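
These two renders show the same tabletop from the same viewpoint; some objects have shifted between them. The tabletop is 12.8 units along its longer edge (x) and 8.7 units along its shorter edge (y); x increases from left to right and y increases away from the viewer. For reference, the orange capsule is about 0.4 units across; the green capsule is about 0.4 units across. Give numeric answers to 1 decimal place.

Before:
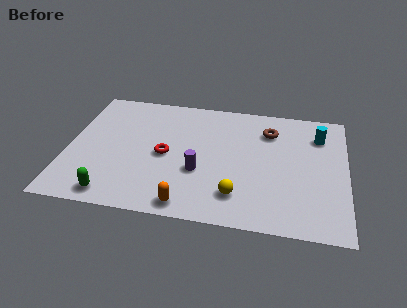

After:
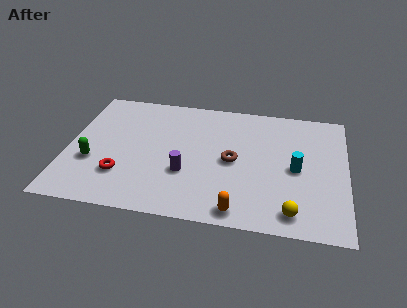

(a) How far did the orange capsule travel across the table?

2.3

The orange capsule moved from about (5.7, 0.9) to (8.0, 0.9), a distance of √(2.3² + 0.0²) ≈ 2.3.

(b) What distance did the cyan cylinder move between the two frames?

2.7

The cyan cylinder moved from about (11.5, 6.6) to (10.5, 4.1), a distance of √(1.0² + 2.5²) ≈ 2.7.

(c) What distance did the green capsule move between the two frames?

2.4

From (2.3, 1.0) to (1.2, 3.1), the green capsule covered √(1.1² + 2.1²) ≈ 2.4 units.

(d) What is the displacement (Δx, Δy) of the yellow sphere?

(2.5, -0.7)

The yellow sphere started near (7.9, 1.9) and ended near (10.4, 1.2).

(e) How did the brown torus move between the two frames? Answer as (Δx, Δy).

(-1.6, -2.4)

From the two frames, the brown torus sits at roughly (9.2, 6.6) before and (7.6, 4.2) after.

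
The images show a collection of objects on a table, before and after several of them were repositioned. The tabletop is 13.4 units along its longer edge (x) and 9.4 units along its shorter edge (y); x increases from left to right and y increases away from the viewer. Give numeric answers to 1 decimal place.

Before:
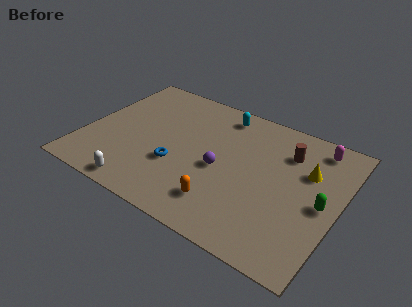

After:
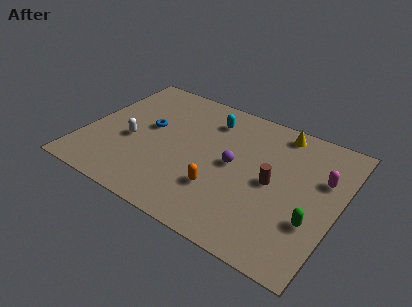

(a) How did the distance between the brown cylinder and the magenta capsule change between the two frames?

+1.0

They were about 1.8 units apart before and 2.8 after — 1.0 units further apart.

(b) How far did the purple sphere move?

0.8

The purple sphere was near (7.3, 4.2) before and (7.9, 4.8) after, so it travelled √(0.6² + 0.6²) ≈ 0.8 units.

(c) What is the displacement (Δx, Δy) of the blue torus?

(-1.9, 2.0)

The blue torus was at about (5.1, 3.3) and moved to about (3.2, 5.3).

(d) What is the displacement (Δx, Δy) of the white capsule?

(-1.1, 3.0)

The white capsule started near (3.6, 0.9) and ended near (2.5, 3.9).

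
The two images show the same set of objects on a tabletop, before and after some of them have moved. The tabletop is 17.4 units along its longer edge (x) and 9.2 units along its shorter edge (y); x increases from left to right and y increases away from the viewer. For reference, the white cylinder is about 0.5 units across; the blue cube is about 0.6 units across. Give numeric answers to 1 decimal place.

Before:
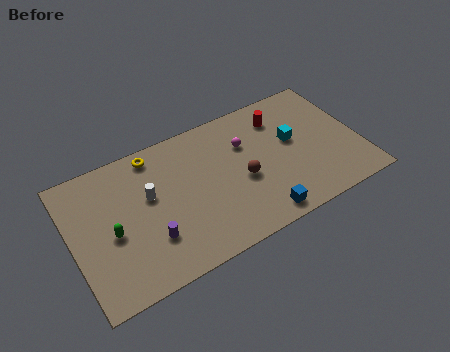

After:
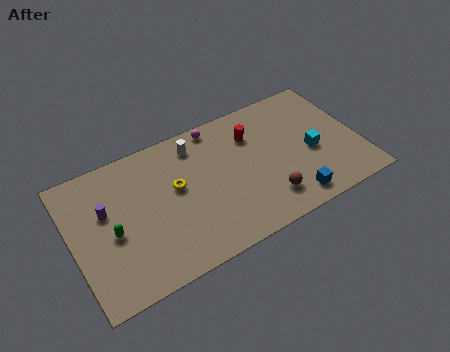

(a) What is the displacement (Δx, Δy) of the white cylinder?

(3.1, 2.1)

The white cylinder was at about (4.7, 5.5) and moved to about (7.8, 7.6).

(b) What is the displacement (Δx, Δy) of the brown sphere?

(1.2, -2.0)

The brown sphere started near (10.2, 4.0) and ended near (11.4, 2.0).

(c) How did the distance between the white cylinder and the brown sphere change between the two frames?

+1.0

The distance was about 5.7 in the first image and 6.7 in the second, so they moved 1.0 units further apart.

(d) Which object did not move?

the green capsule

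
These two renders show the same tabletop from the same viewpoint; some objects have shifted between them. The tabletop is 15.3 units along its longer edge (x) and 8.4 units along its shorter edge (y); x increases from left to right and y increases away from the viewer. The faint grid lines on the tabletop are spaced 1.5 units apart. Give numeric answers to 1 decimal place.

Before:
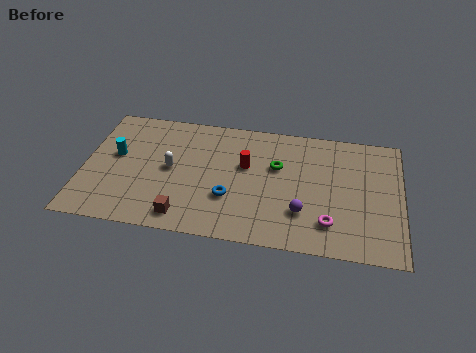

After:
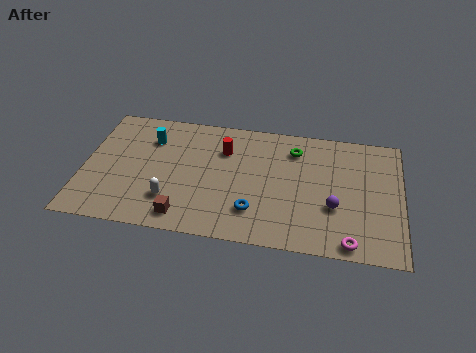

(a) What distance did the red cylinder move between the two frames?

1.4

The red cylinder was near (7.8, 5.1) before and (6.7, 6.0) after, so it travelled √(1.1² + 0.9²) ≈ 1.4 units.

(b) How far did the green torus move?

1.5

The green torus was near (9.3, 5.3) before and (10.1, 6.6) after, so it travelled √(0.8² + 1.3²) ≈ 1.5 units.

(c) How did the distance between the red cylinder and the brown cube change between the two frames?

+0.3

Before: roughly 4.8 units apart; after: 5.1. That's 0.3 units further apart.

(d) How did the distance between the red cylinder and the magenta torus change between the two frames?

+2.9

They were about 5.2 units apart before and 8.1 after — 2.9 units further apart.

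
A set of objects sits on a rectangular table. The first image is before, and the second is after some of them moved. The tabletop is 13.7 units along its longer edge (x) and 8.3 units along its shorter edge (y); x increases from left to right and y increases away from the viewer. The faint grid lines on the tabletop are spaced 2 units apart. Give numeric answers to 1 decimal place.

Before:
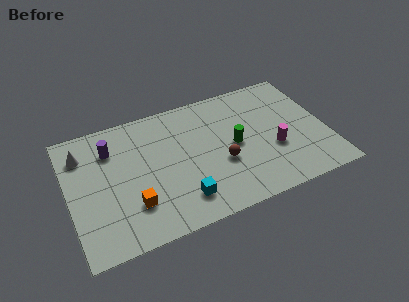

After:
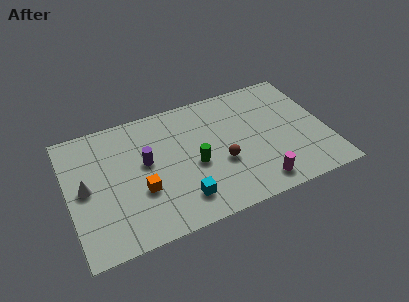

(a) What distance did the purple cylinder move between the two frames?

2.3

From (2.4, 6.2) to (4.1, 4.7), the purple cylinder covered √(1.7² + 1.5²) ≈ 2.3 units.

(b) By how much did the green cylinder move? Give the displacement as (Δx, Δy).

(-2.2, -0.5)

The green cylinder was at about (8.8, 4.1) and moved to about (6.6, 3.6).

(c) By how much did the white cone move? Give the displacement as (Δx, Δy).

(0.0, -2.2)

The white cone was at about (0.9, 6.4) and moved to about (0.9, 4.2).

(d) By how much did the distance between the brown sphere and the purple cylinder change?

-2.2

Before: roughly 6.4 units apart; after: 4.2. That's 2.2 units closer together.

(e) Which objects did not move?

the cyan cube and the brown sphere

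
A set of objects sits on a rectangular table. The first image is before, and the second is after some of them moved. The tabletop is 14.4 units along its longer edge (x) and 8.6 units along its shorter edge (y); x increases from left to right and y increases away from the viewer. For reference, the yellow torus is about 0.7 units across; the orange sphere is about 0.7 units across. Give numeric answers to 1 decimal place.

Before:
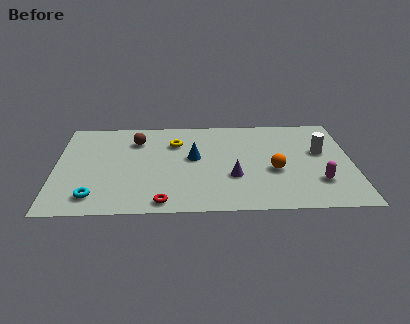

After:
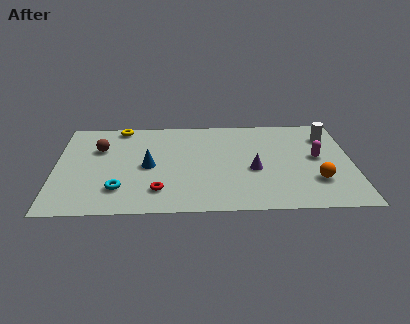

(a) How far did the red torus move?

1.0

From (5.2, 0.9) to (5.0, 1.9), the red torus covered √(0.2² + 1.0²) ≈ 1.0 units.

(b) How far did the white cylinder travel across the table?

1.5

From (12.9, 5.1) to (13.3, 6.5), the white cylinder covered √(0.4² + 1.4²) ≈ 1.5 units.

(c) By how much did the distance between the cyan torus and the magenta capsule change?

-0.9

The distance was about 10.8 in the first image and 9.9 in the second, so they moved 0.9 units closer together.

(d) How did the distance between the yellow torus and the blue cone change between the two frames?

+2.3

The distance was about 1.7 in the first image and 4.0 in the second, so they moved 2.3 units further apart.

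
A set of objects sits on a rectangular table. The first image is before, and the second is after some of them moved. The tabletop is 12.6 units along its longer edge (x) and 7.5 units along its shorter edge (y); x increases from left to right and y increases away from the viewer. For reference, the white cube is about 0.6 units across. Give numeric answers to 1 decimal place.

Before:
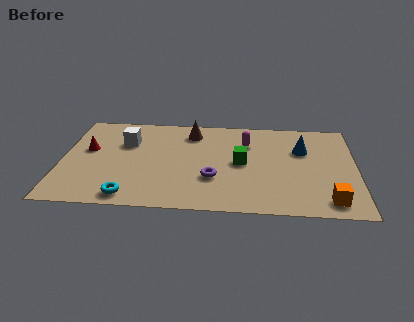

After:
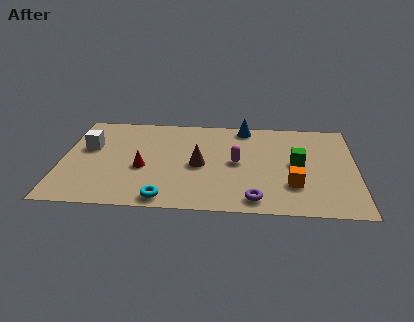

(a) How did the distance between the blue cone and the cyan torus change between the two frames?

-1.6

They were about 8.4 units apart before and 6.8 after — 1.6 units closer together.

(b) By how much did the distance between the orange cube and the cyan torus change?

-2.8

They were about 8.4 units apart before and 5.6 after — 2.8 units closer together.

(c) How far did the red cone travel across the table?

2.7

From (1.1, 4.4) to (3.5, 3.1), the red cone covered √(2.4² + 1.3²) ≈ 2.7 units.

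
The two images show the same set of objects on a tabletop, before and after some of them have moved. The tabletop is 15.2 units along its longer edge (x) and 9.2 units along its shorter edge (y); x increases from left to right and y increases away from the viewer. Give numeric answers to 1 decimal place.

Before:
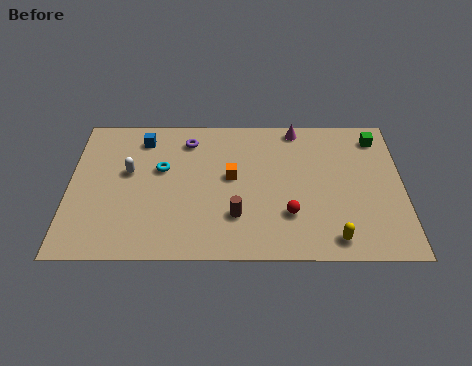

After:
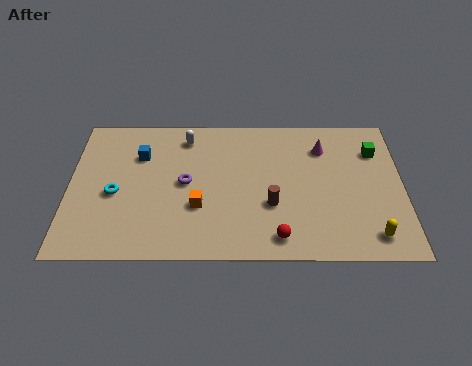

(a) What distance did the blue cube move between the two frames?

1.1

From (3.3, 7.6) to (3.2, 6.5), the blue cube covered √(0.1² + 1.1²) ≈ 1.1 units.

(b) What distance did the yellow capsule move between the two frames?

1.7

From (12.0, 1.2) to (13.7, 1.4), the yellow capsule covered √(1.7² + 0.2²) ≈ 1.7 units.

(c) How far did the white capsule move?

3.5

From (2.7, 5.4) to (5.3, 7.7), the white capsule covered √(2.6² + 2.3²) ≈ 3.5 units.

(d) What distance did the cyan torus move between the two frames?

2.6

From (4.2, 5.6) to (2.1, 4.0), the cyan torus covered √(2.1² + 1.6²) ≈ 2.6 units.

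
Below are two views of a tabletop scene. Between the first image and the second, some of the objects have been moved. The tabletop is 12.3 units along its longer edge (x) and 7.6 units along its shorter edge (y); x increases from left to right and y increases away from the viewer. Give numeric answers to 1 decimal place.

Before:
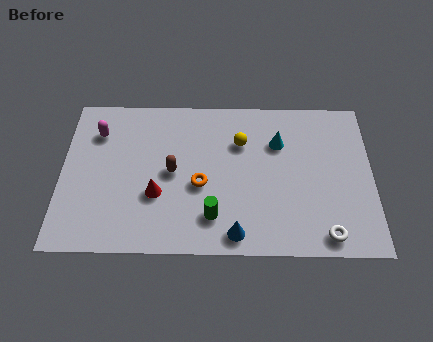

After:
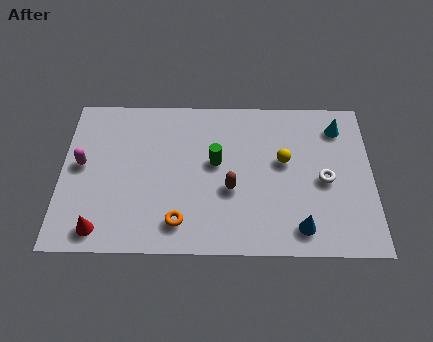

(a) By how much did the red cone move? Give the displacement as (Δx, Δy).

(-2.2, -1.7)

The red cone was at about (3.8, 2.7) and moved to about (1.6, 1.0).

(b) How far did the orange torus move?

2.0

From (5.5, 3.2) to (4.7, 1.4), the orange torus covered √(0.8² + 1.8²) ≈ 2.0 units.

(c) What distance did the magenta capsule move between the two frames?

1.7

From (1.4, 5.7) to (0.8, 4.1), the magenta capsule covered √(0.6² + 1.6²) ≈ 1.7 units.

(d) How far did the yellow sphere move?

1.9

The yellow sphere was near (7.1, 5.3) before and (8.8, 4.4) after, so it travelled √(1.7² + 0.9²) ≈ 1.9 units.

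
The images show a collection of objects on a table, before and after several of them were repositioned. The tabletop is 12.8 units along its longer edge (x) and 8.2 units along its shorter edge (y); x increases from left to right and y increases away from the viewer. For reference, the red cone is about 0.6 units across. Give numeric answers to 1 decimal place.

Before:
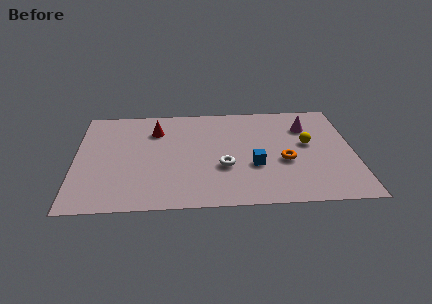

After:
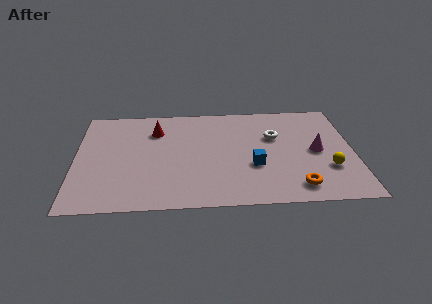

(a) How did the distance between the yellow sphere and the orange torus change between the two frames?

+0.3

They were about 1.7 units apart before and 2.0 after — 0.3 units further apart.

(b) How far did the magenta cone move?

2.0

From (10.7, 6.0) to (11.1, 4.0), the magenta cone covered √(0.4² + 2.0²) ≈ 2.0 units.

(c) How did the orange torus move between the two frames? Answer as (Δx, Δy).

(0.5, -2.0)

The orange torus started near (9.6, 3.3) and ended near (10.1, 1.3).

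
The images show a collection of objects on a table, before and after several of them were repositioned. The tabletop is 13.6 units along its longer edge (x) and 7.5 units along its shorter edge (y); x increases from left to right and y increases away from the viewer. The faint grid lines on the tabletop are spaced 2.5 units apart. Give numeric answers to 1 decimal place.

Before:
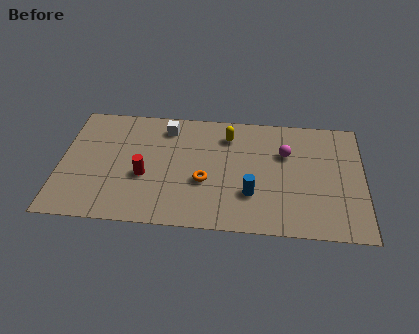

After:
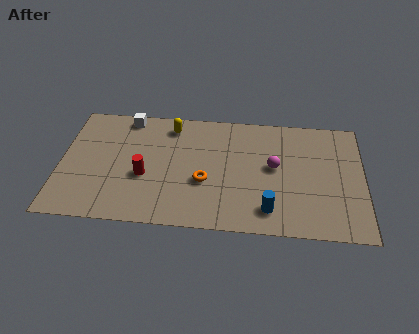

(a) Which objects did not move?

the red cylinder and the orange torus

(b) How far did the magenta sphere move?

1.0

The magenta sphere moved from about (10.1, 5.0) to (9.6, 4.1), a distance of √(0.5² + 0.9²) ≈ 1.0.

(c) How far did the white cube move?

1.9

From (4.7, 6.2) to (2.9, 6.7), the white cube covered √(1.8² + 0.5²) ≈ 1.9 units.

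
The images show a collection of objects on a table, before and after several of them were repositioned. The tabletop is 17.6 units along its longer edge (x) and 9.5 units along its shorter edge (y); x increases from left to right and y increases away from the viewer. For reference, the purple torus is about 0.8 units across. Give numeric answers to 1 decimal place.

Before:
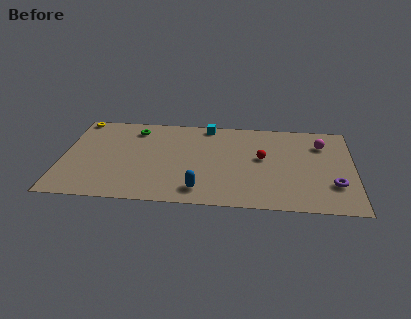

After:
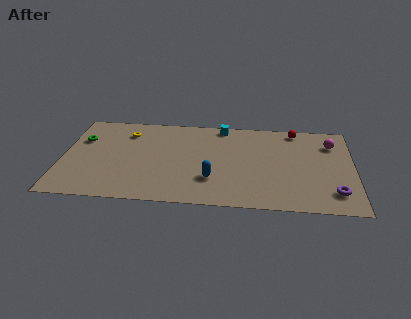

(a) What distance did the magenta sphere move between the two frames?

0.6

The magenta sphere was near (15.7, 7.1) before and (16.3, 7.2) after, so it travelled √(0.6² + 0.1²) ≈ 0.6 units.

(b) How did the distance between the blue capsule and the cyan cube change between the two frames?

-1.2

The distance was about 7.0 in the first image and 5.8 in the second, so they moved 1.2 units closer together.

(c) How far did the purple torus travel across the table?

0.8

The purple torus was near (16.4, 2.8) before and (16.4, 2.0) after, so it travelled √(0.0² + 0.8²) ≈ 0.8 units.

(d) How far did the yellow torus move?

3.3

From (0.8, 8.7) to (3.8, 7.4), the yellow torus covered √(3.0² + 1.3²) ≈ 3.3 units.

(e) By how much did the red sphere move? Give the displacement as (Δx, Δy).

(2.0, 3.2)

The red sphere was at about (12.1, 5.3) and moved to about (14.1, 8.5).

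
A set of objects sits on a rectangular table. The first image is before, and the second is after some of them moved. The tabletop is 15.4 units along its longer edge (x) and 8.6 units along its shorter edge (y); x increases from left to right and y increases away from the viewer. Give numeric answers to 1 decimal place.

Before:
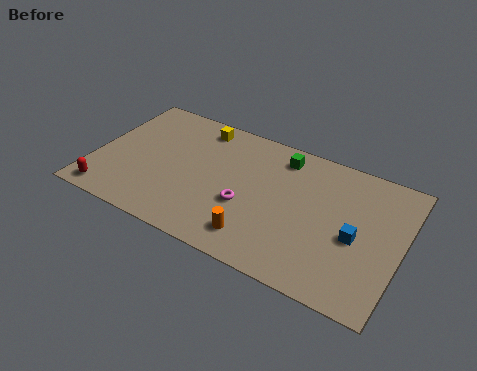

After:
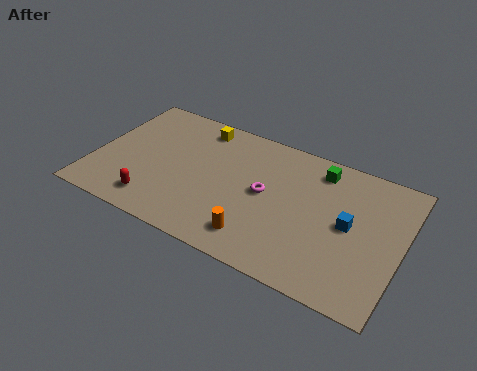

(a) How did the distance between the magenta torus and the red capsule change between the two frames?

-1.1

They were about 7.1 units apart before and 6.0 after — 1.1 units closer together.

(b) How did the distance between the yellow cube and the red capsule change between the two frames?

-1.3

The distance was about 7.4 in the first image and 6.1 in the second, so they moved 1.3 units closer together.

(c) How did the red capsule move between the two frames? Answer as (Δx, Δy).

(2.3, 0.5)

The red capsule was at about (1.1, 1.0) and moved to about (3.4, 1.5).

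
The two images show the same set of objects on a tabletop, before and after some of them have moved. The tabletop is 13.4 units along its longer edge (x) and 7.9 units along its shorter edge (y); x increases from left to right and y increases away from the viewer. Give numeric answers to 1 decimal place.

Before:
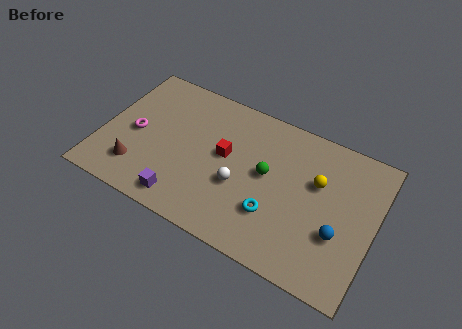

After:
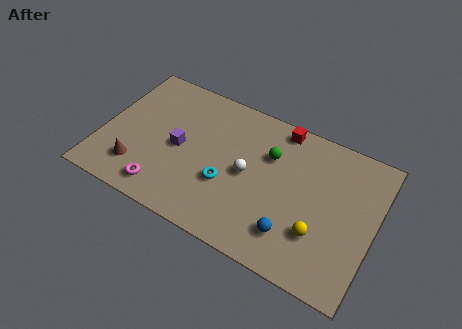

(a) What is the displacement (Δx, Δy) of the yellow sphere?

(0.4, -2.6)

From the two frames, the yellow sphere sits at roughly (10.5, 5.0) before and (10.9, 2.4) after.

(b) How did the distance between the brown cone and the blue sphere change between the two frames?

-2.2

Before: roughly 9.9 units apart; after: 7.7. That's 2.2 units closer together.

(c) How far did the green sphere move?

1.1

The green sphere moved from about (8.1, 4.3) to (8.1, 5.4), a distance of √(0.0² + 1.1²) ≈ 1.1.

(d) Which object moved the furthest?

the red cube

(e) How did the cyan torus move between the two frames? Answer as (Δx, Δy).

(-2.4, 0.5)

From the two frames, the cyan torus sits at roughly (8.7, 2.4) before and (6.3, 2.9) after.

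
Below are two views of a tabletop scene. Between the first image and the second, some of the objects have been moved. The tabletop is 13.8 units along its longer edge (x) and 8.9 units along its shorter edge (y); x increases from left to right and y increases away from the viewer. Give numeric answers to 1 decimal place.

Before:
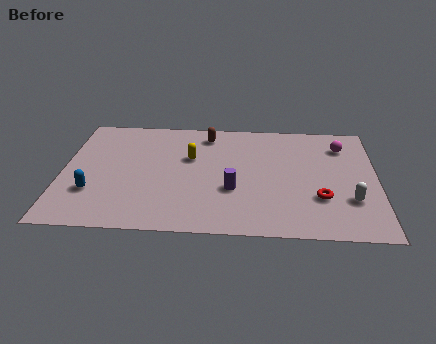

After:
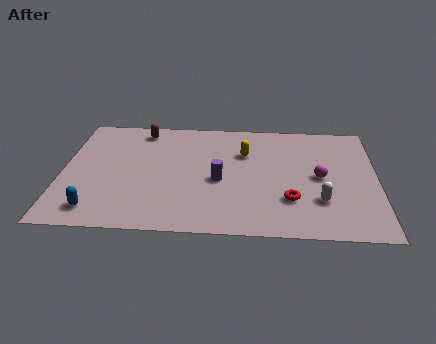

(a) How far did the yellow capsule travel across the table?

2.5

The yellow capsule was near (5.6, 5.6) before and (8.0, 6.1) after, so it travelled √(2.4² + 0.5²) ≈ 2.5 units.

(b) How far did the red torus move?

1.3

From (11.3, 2.8) to (10.0, 2.6), the red torus covered √(1.3² + 0.2²) ≈ 1.3 units.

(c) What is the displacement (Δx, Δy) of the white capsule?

(-1.3, -0.1)

The white capsule started near (12.6, 2.7) and ended near (11.3, 2.6).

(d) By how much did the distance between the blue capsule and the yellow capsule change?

+2.8

Before: roughly 5.1 units apart; after: 7.9. That's 2.8 units further apart.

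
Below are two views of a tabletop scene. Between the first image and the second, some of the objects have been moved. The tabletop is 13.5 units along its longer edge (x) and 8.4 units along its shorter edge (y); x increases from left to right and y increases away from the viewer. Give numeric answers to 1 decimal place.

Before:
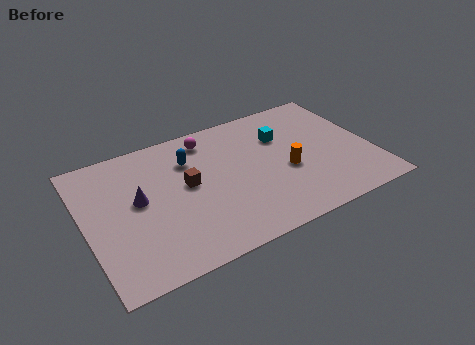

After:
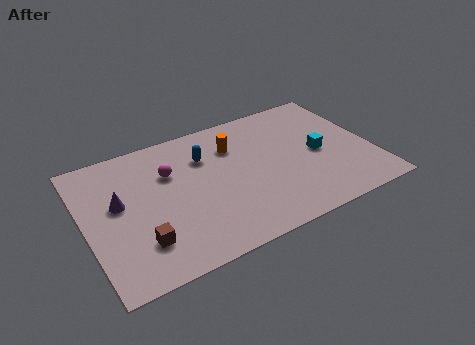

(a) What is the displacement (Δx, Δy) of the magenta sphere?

(-2.0, -1.4)

The magenta sphere was at about (6.1, 7.1) and moved to about (4.1, 5.7).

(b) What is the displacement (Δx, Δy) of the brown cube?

(-2.5, -2.5)

The brown cube was at about (4.8, 4.6) and moved to about (2.3, 2.1).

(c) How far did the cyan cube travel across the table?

2.3

From (9.5, 5.8) to (11.0, 4.0), the cyan cube covered √(1.5² + 1.8²) ≈ 2.3 units.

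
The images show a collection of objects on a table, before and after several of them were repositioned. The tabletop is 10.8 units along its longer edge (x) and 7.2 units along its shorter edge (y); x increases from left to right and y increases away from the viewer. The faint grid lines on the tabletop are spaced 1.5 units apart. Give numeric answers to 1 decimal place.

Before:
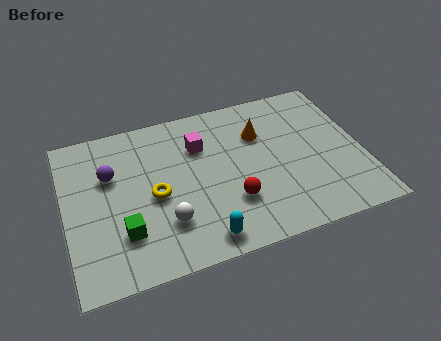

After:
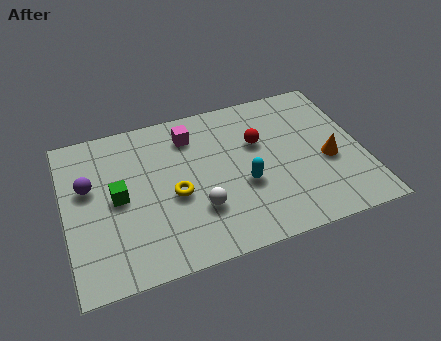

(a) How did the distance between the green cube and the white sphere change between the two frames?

+1.6

The distance was about 1.5 in the first image and 3.1 in the second, so they moved 1.6 units further apart.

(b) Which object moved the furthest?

the orange cone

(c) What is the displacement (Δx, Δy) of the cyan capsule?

(1.7, 1.9)

From the two frames, the cyan capsule sits at roughly (4.7, 0.9) before and (6.4, 2.8) after.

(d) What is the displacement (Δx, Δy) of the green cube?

(-0.1, 1.6)

The green cube started near (2.0, 2.0) and ended near (1.9, 3.6).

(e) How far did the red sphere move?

2.7

The red sphere was near (5.9, 2.2) before and (7.1, 4.6) after, so it travelled √(1.2² + 2.4²) ≈ 2.7 units.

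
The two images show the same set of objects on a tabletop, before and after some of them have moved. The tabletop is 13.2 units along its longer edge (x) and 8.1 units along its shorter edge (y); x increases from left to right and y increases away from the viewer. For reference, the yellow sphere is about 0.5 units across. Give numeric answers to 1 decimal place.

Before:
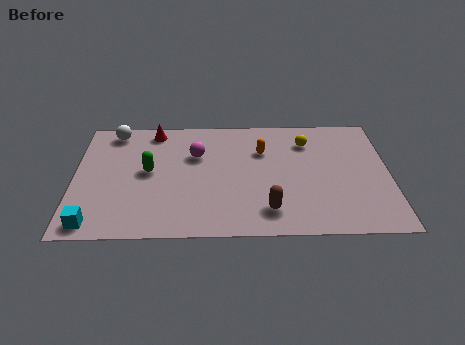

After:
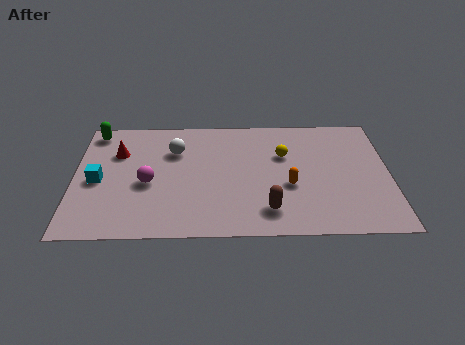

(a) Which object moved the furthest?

the green capsule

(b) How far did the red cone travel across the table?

2.1

The red cone was near (3.3, 7.1) before and (1.8, 5.6) after, so it travelled √(1.5² + 1.5²) ≈ 2.1 units.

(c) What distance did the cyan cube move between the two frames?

2.8

The cyan cube was near (0.9, 0.9) before and (1.0, 3.7) after, so it travelled √(0.1² + 2.8²) ≈ 2.8 units.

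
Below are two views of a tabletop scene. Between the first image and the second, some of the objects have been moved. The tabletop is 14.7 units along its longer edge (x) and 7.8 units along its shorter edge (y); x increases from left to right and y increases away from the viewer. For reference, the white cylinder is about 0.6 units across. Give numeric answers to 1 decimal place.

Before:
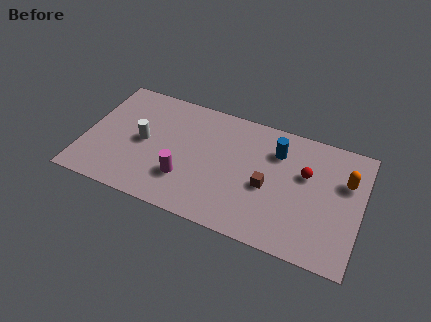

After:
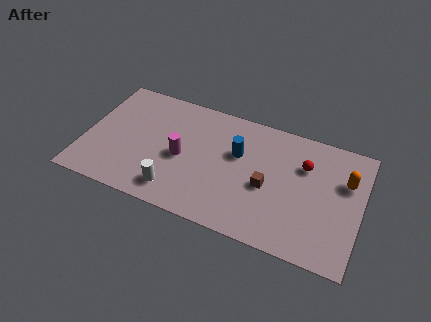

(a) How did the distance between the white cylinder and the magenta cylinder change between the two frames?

-0.7

The distance was about 2.9 in the first image and 2.2 in the second, so they moved 0.7 units closer together.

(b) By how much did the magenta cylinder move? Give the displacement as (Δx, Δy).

(-0.3, 1.3)

The magenta cylinder was at about (5.5, 2.3) and moved to about (5.2, 3.6).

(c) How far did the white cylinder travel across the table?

3.2

The white cylinder was near (3.1, 3.9) before and (5.1, 1.4) after, so it travelled √(2.0² + 2.5²) ≈ 3.2 units.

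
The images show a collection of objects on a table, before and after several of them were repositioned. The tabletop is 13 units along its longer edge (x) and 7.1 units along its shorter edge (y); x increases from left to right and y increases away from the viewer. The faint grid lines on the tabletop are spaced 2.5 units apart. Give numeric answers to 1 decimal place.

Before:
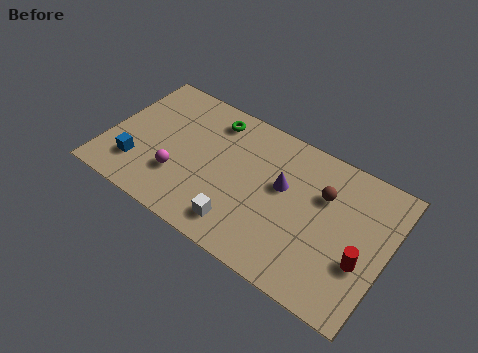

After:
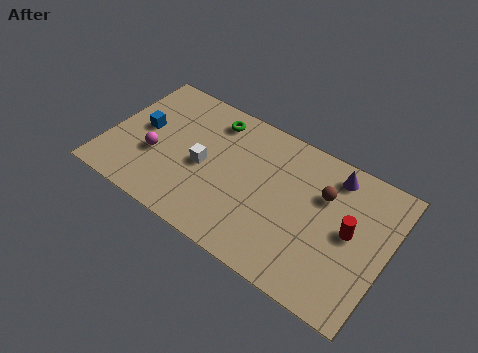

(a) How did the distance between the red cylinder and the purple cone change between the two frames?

-1.7

The distance was about 4.2 in the first image and 2.5 in the second, so they moved 1.7 units closer together.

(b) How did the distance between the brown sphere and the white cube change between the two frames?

+0.8

Before: roughly 4.8 units apart; after: 5.6. That's 0.8 units further apart.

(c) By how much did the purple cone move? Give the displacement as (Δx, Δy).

(2.1, 1.8)

From the two frames, the purple cone sits at roughly (8.1, 4.2) before and (10.2, 6.0) after.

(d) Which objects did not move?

the green torus and the brown sphere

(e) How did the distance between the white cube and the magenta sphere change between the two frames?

-0.9

They were about 3.2 units apart before and 2.3 after — 0.9 units closer together.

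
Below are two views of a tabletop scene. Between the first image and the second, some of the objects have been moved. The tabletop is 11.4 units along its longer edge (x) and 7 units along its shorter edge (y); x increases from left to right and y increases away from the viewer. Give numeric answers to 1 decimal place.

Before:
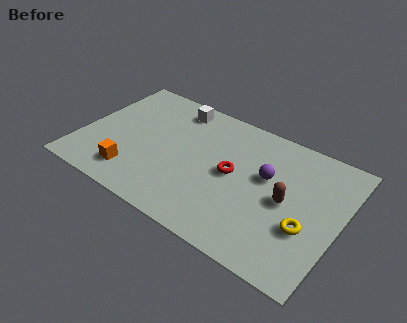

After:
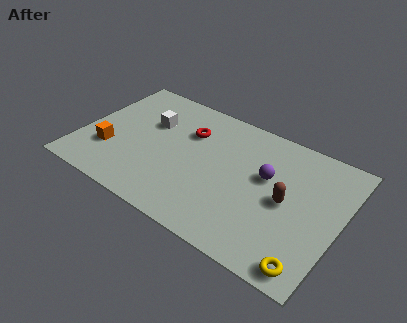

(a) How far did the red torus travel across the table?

2.6

From (6.7, 3.6) to (4.5, 4.9), the red torus covered √(2.2² + 1.3²) ≈ 2.6 units.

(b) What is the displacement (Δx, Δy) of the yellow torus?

(0.4, -1.7)

From the two frames, the yellow torus sits at roughly (10.1, 2.5) before and (10.5, 0.8) after.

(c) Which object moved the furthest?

the red torus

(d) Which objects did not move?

the brown capsule and the purple sphere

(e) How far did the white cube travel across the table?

1.7

From (3.7, 6.0) to (2.8, 4.6), the white cube covered √(0.9² + 1.4²) ≈ 1.7 units.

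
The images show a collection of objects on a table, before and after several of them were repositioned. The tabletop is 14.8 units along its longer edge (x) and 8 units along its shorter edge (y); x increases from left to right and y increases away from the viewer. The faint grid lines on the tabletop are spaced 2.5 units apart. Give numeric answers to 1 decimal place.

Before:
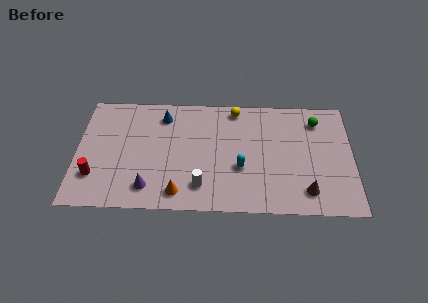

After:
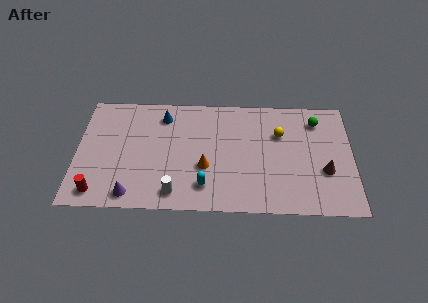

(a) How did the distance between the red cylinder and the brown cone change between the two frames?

+0.9

The distance was about 11.3 in the first image and 12.2 in the second, so they moved 0.9 units further apart.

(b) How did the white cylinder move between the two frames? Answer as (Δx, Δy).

(-1.4, -0.5)

From the two frames, the white cylinder sits at roughly (6.7, 1.7) before and (5.3, 1.2) after.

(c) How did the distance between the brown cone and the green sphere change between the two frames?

-1.4

Before: roughly 4.9 units apart; after: 3.5. That's 1.4 units closer together.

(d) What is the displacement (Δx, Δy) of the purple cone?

(-0.9, -0.5)

The purple cone was at about (3.9, 1.5) and moved to about (3.0, 1.0).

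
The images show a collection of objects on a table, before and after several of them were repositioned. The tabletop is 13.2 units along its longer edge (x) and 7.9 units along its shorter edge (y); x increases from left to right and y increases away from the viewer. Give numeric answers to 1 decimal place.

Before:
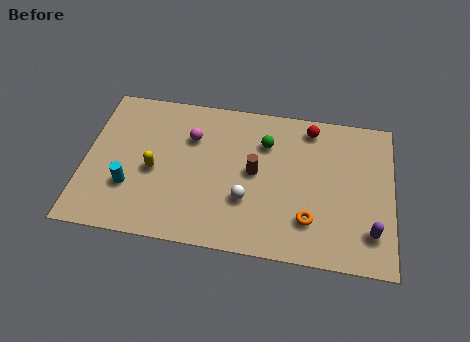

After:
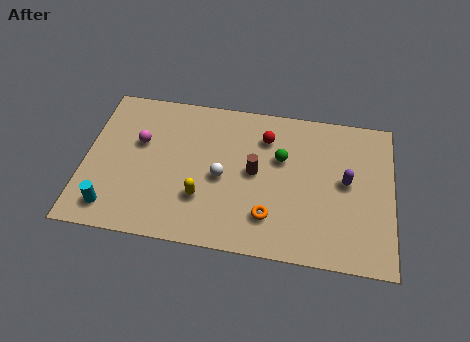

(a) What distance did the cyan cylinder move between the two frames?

1.4

The cyan cylinder was near (2.0, 2.5) before and (1.3, 1.3) after, so it travelled √(0.7² + 1.2²) ≈ 1.4 units.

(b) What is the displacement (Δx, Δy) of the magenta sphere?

(-2.2, -0.6)

From the two frames, the magenta sphere sits at roughly (4.5, 5.5) before and (2.3, 4.9) after.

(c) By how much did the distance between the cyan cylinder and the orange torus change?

-1.0

Before: roughly 7.7 units apart; after: 6.7. That's 1.0 units closer together.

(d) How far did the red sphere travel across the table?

2.1

From (9.6, 6.8) to (7.7, 6.0), the red sphere covered √(1.9² + 0.8²) ≈ 2.1 units.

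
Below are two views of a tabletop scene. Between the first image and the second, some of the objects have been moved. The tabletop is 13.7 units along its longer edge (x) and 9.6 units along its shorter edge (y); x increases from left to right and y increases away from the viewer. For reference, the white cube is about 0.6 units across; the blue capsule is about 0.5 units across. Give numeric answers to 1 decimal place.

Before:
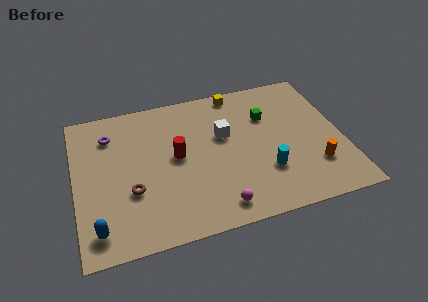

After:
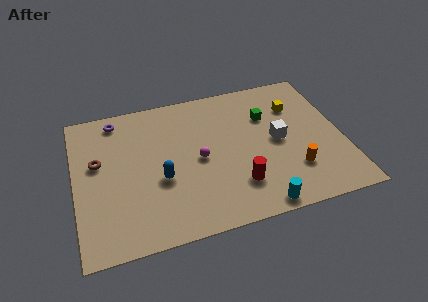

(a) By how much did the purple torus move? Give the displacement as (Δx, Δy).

(0.4, 1.0)

From the two frames, the purple torus sits at roughly (1.9, 7.4) before and (2.3, 8.4) after.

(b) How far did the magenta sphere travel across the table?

3.4

The magenta sphere moved from about (7.0, 1.3) to (6.3, 4.6), a distance of √(0.7² + 3.3²) ≈ 3.4.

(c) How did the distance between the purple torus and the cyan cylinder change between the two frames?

+1.2

Before: roughly 8.9 units apart; after: 10.1. That's 1.2 units further apart.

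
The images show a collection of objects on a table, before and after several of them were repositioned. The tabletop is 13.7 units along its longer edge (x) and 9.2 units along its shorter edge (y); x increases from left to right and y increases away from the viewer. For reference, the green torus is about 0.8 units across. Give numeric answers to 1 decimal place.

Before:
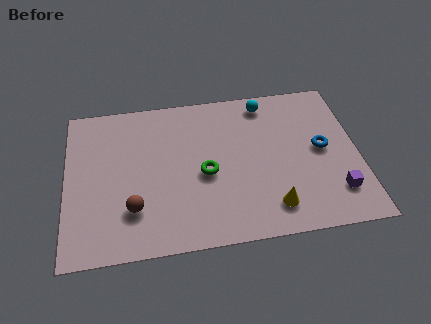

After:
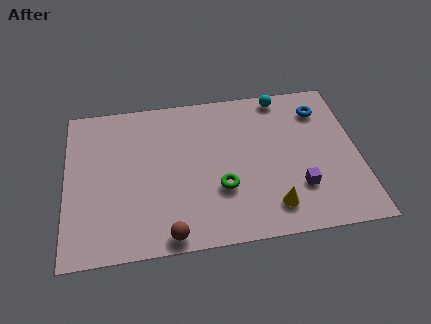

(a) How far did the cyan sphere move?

0.9

The cyan sphere was near (9.5, 8.0) before and (10.3, 8.3) after, so it travelled √(0.8² + 0.3²) ≈ 0.9 units.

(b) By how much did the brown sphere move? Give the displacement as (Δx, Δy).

(1.6, -1.7)

The brown sphere was at about (3.1, 2.5) and moved to about (4.7, 0.8).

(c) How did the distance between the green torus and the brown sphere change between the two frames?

-0.4

They were about 3.8 units apart before and 3.4 after — 0.4 units closer together.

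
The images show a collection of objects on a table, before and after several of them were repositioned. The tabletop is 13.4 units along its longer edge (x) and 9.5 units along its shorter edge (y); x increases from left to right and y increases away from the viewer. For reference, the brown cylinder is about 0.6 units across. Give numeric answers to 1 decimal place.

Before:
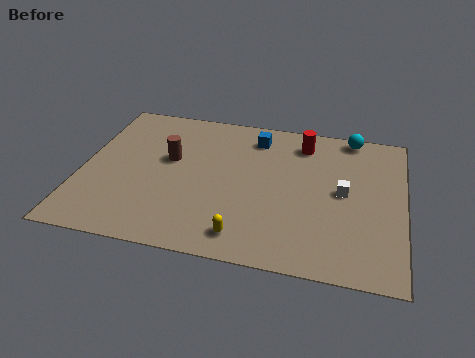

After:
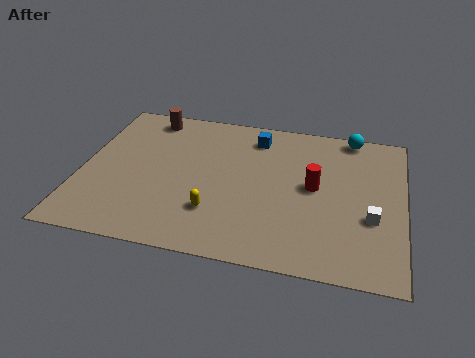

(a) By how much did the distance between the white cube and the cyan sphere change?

+1.5

They were about 3.8 units apart before and 5.3 after — 1.5 units further apart.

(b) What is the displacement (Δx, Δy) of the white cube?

(1.2, -1.4)

The white cube was at about (10.9, 4.9) and moved to about (12.1, 3.5).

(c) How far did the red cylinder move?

2.9

The red cylinder moved from about (9.1, 7.8) to (9.7, 5.0), a distance of √(0.6² + 2.8²) ≈ 2.9.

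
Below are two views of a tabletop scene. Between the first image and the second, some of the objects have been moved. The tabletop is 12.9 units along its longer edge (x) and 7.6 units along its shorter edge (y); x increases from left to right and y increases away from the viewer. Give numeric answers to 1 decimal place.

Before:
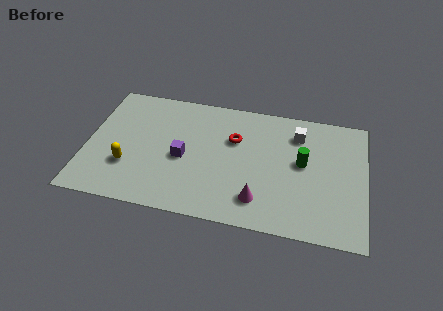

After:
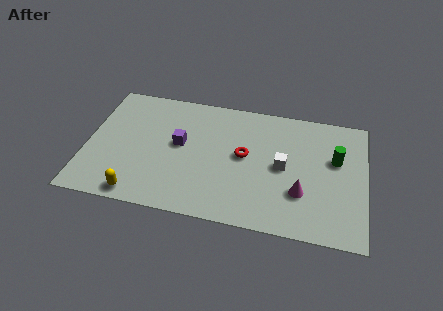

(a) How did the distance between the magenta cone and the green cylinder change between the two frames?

-0.5

Before: roughly 3.2 units apart; after: 2.7. That's 0.5 units closer together.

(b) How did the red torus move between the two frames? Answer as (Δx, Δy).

(0.5, -0.9)

From the two frames, the red torus sits at roughly (6.8, 5.0) before and (7.3, 4.1) after.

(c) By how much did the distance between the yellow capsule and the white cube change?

-1.3

Before: roughly 8.5 units apart; after: 7.2. That's 1.3 units closer together.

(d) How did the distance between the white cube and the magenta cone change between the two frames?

-2.9

The distance was about 4.6 in the first image and 1.7 in the second, so they moved 2.9 units closer together.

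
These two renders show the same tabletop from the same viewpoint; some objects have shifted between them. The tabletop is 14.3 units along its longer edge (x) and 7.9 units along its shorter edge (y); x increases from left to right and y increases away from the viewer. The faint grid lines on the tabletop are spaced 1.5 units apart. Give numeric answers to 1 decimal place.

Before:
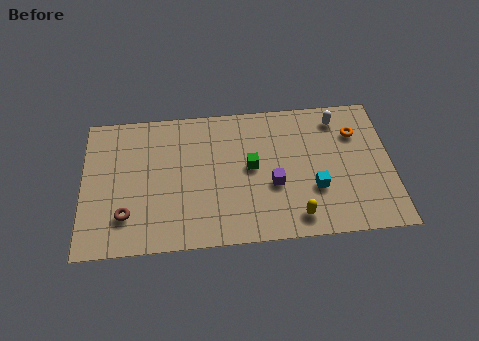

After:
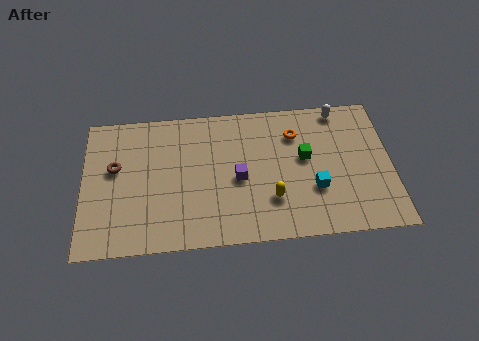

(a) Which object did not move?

the cyan cube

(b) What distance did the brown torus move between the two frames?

2.7

From (2.0, 2.0) to (1.5, 4.7), the brown torus covered √(0.5² + 2.7²) ≈ 2.7 units.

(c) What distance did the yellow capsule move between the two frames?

1.6

The yellow capsule moved from about (9.8, 1.2) to (8.7, 2.3), a distance of √(1.1² + 1.1²) ≈ 1.6.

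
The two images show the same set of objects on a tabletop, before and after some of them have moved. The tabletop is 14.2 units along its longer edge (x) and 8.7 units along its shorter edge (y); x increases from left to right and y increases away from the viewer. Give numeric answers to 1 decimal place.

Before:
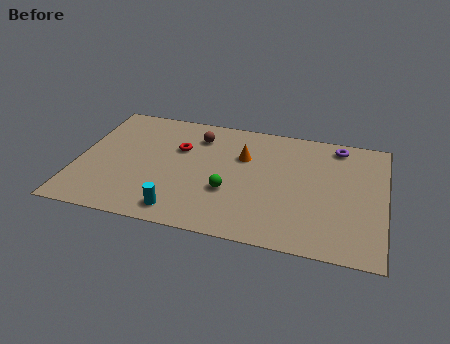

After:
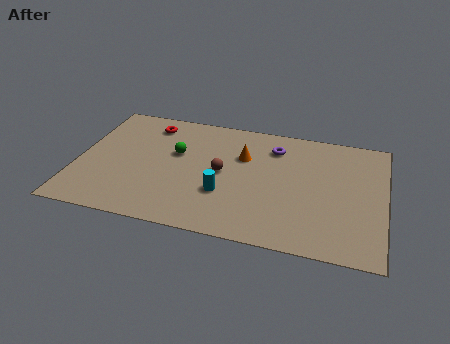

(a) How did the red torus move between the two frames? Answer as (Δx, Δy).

(-1.5, 1.5)

The red torus was at about (4.6, 5.7) and moved to about (3.1, 7.2).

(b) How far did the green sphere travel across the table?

3.4

The green sphere moved from about (7.1, 3.1) to (4.5, 5.3), a distance of √(2.6² + 2.2²) ≈ 3.4.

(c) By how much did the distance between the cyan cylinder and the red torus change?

+1.2

They were about 4.5 units apart before and 5.7 after — 1.2 units further apart.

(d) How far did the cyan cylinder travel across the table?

2.5

The cyan cylinder was near (5.0, 1.2) before and (6.9, 2.9) after, so it travelled √(1.9² + 1.7²) ≈ 2.5 units.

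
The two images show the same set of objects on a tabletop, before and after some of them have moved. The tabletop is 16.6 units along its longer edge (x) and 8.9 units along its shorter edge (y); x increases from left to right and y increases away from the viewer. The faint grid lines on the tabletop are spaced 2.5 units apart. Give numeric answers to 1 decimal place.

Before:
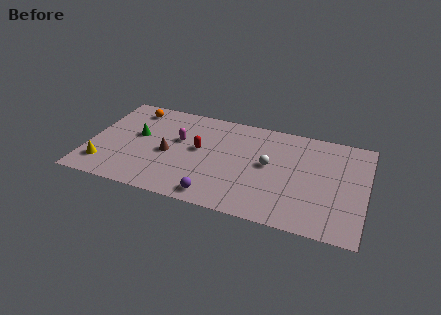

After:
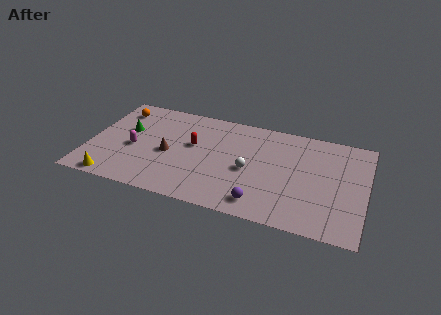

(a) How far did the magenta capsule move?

3.0

The magenta capsule moved from about (5.3, 5.4) to (2.7, 3.9), a distance of √(2.6² + 1.5²) ≈ 3.0.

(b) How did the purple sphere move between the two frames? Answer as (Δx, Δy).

(2.7, 0.3)

The purple sphere was at about (7.9, 1.1) and moved to about (10.6, 1.4).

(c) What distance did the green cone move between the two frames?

0.8

The green cone moved from about (2.8, 5.1) to (2.1, 5.4), a distance of √(0.7² + 0.3²) ≈ 0.8.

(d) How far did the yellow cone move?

1.3

The yellow cone was near (1.1, 1.9) before and (1.8, 0.8) after, so it travelled √(0.7² + 1.1²) ≈ 1.3 units.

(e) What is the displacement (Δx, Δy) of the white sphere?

(-1.1, -0.8)

The white sphere was at about (10.8, 4.8) and moved to about (9.7, 4.0).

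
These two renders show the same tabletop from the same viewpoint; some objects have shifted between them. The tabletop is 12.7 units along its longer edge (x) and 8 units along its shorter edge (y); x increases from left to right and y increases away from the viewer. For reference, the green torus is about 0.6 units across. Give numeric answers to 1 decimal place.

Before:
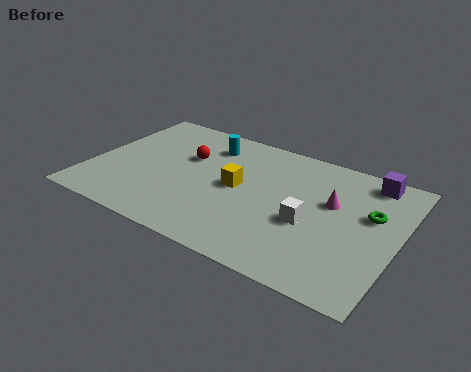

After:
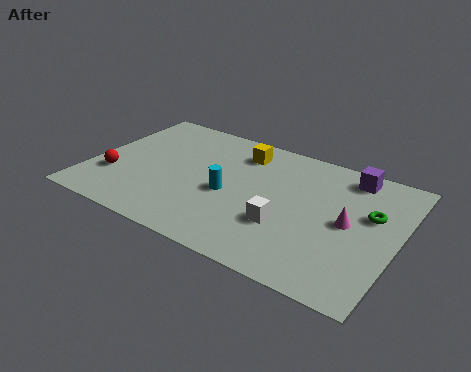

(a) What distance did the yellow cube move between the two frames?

2.3

From (6.1, 4.1) to (5.9, 6.4), the yellow cube covered √(0.2² + 2.3²) ≈ 2.3 units.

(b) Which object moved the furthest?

the red sphere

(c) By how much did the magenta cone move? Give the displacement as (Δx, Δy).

(0.8, -0.9)

The magenta cone started near (9.9, 4.9) and ended near (10.7, 4.0).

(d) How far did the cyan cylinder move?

3.1

The cyan cylinder moved from about (4.5, 6.3) to (5.8, 3.5), a distance of √(1.3² + 2.8²) ≈ 3.1.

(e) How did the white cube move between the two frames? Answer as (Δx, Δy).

(-0.9, -0.6)

From the two frames, the white cube sits at roughly (9.2, 3.3) before and (8.3, 2.7) after.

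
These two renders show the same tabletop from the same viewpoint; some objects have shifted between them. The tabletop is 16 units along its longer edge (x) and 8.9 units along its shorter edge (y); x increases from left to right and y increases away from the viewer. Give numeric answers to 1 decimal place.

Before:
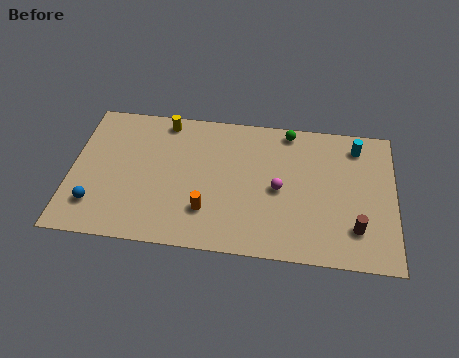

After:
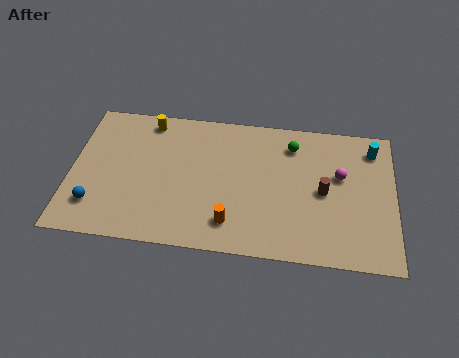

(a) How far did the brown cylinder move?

2.6

From (14.1, 2.2) to (12.5, 4.3), the brown cylinder covered √(1.6² + 2.1²) ≈ 2.6 units.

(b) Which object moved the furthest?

the magenta sphere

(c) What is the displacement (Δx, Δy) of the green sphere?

(0.2, -0.9)

The green sphere was at about (10.7, 8.0) and moved to about (10.9, 7.1).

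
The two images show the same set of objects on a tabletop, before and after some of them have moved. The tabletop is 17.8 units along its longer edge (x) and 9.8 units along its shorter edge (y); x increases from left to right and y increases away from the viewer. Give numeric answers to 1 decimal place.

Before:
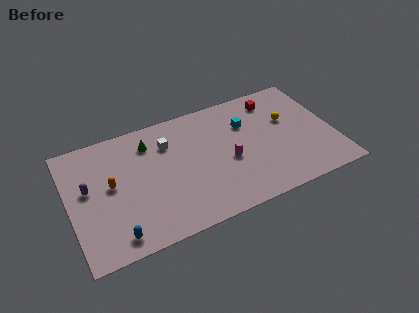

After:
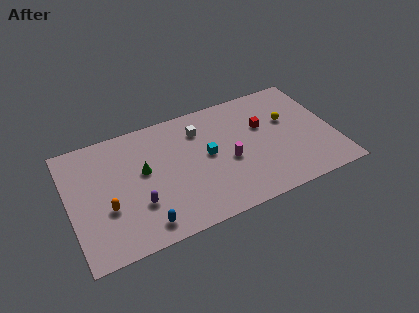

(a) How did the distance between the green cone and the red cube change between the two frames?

-0.4

The distance was about 8.6 in the first image and 8.2 in the second, so they moved 0.4 units closer together.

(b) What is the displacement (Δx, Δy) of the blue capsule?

(1.9, 0.1)

The blue capsule started near (2.7, 1.3) and ended near (4.6, 1.4).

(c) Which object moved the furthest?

the purple capsule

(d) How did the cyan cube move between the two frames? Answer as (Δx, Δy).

(-2.8, -1.6)

From the two frames, the cyan cube sits at roughly (12.1, 6.8) before and (9.3, 5.2) after.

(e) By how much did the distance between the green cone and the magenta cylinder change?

-0.3

The distance was about 6.1 in the first image and 5.8 in the second, so they moved 0.3 units closer together.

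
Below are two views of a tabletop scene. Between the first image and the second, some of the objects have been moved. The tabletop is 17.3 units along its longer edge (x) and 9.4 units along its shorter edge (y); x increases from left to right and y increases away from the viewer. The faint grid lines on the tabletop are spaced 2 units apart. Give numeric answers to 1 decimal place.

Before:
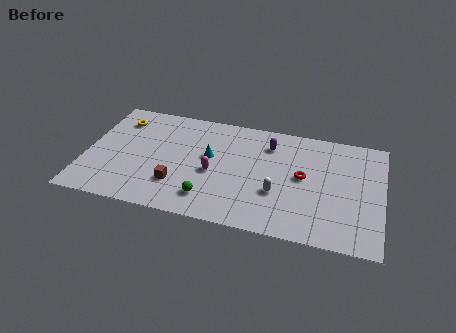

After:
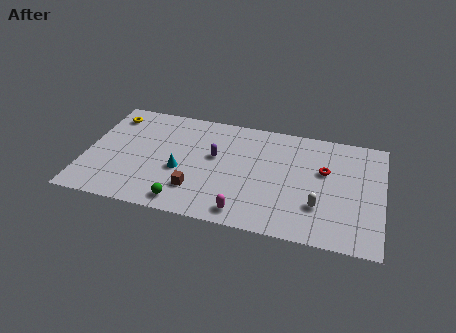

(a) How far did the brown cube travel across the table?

1.1

The brown cube was near (5.5, 2.6) before and (6.6, 2.4) after, so it travelled √(1.1² + 0.2²) ≈ 1.1 units.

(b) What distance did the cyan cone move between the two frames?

2.3

The cyan cone was near (7.2, 5.4) before and (5.6, 3.8) after, so it travelled √(1.6² + 1.6²) ≈ 2.3 units.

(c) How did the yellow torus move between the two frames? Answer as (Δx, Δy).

(-0.5, 0.3)

From the two frames, the yellow torus sits at roughly (1.7, 7.4) before and (1.2, 7.7) after.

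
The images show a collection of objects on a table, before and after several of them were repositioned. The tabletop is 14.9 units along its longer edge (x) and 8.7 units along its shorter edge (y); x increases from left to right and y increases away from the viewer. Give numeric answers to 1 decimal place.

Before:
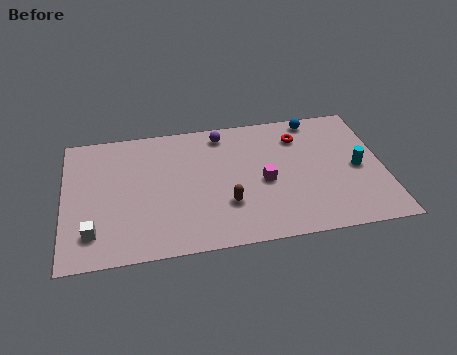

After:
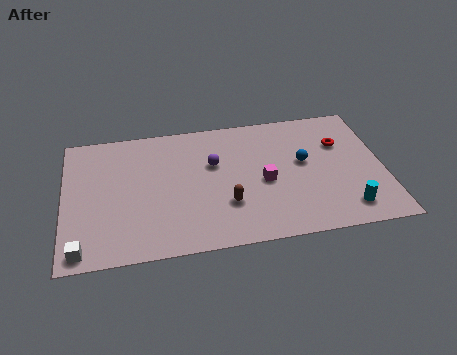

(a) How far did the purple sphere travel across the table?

2.1

From (7.5, 7.5) to (7.0, 5.5), the purple sphere covered √(0.5² + 2.0²) ≈ 2.1 units.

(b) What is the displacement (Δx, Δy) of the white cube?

(-0.5, -1.0)

From the two frames, the white cube sits at roughly (1.3, 1.9) before and (0.8, 0.9) after.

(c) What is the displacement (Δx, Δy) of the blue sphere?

(-0.7, -2.9)

The blue sphere was at about (11.9, 7.8) and moved to about (11.2, 4.9).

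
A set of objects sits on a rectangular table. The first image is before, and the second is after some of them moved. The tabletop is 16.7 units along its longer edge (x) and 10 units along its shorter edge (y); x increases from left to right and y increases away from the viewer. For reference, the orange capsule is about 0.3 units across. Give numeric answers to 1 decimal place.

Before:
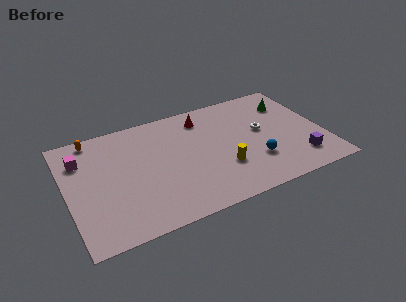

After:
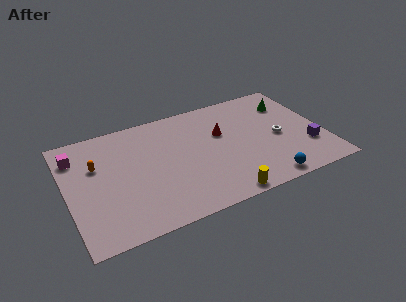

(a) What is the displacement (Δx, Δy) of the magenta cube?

(-0.3, 0.4)

From the two frames, the magenta cube sits at roughly (1.1, 7.4) before and (0.8, 7.8) after.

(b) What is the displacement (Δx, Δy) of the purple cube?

(0.7, 0.9)

The purple cube started near (14.8, 2.1) and ended near (15.5, 3.0).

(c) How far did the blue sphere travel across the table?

2.0

The blue sphere moved from about (12.0, 3.0) to (12.4, 1.0), a distance of √(0.4² + 2.0²) ≈ 2.0.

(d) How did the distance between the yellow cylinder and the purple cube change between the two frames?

+1.4

Before: roughly 5.0 units apart; after: 6.4. That's 1.4 units further apart.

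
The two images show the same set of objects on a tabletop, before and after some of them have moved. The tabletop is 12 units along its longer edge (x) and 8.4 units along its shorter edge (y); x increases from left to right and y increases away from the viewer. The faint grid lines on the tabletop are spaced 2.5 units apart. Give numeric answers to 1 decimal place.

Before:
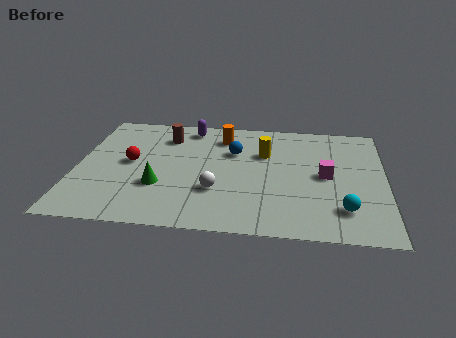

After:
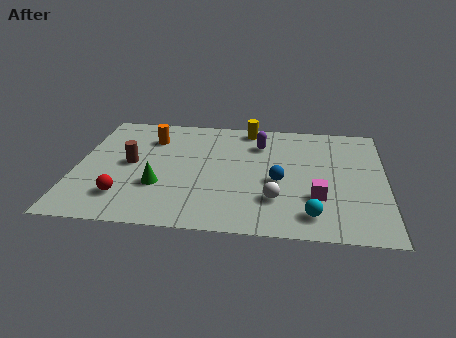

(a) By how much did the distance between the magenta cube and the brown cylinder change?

+0.8

They were about 6.7 units apart before and 7.5 after — 0.8 units further apart.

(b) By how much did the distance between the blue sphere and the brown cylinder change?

+3.0

They were about 2.8 units apart before and 5.8 after — 3.0 units further apart.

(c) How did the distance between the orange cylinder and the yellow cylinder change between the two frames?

+2.0

They were about 2.0 units apart before and 4.0 after — 2.0 units further apart.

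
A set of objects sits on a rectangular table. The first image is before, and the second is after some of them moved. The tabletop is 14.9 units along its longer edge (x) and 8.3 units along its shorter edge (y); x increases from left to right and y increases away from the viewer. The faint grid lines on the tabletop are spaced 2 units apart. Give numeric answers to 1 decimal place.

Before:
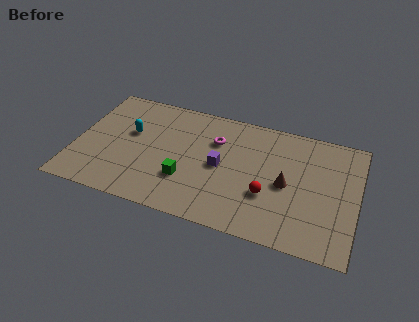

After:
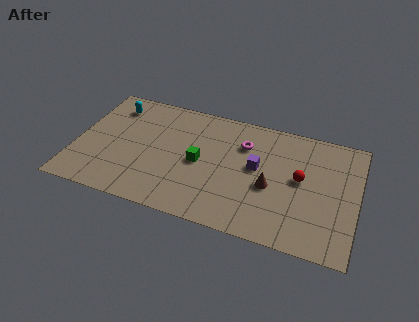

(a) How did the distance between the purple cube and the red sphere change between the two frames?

-0.6

Before: roughly 2.9 units apart; after: 2.3. That's 0.6 units closer together.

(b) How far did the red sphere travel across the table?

2.3

From (10.3, 2.9) to (11.9, 4.5), the red sphere covered √(1.6² + 1.6²) ≈ 2.3 units.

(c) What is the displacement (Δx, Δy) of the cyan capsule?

(-1.1, 1.7)

The cyan capsule was at about (2.8, 5.0) and moved to about (1.7, 6.7).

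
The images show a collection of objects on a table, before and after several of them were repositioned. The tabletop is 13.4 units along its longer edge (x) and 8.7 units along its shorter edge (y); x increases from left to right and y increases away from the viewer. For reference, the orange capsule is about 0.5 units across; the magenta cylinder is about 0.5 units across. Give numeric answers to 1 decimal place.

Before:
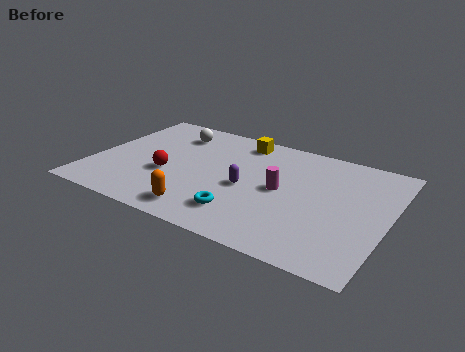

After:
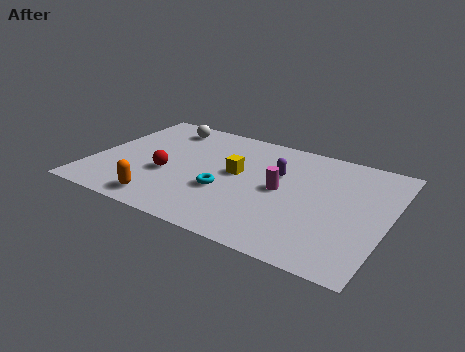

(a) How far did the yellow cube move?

2.7

The yellow cube moved from about (6.3, 7.5) to (6.5, 4.8), a distance of √(0.2² + 2.7²) ≈ 2.7.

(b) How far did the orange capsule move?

1.8

The orange capsule was near (5.5, 1.3) before and (3.7, 1.2) after, so it travelled √(1.8² + 0.1²) ≈ 1.8 units.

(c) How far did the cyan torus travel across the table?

1.6

The cyan torus moved from about (7.2, 1.9) to (6.2, 3.2), a distance of √(1.0² + 1.3²) ≈ 1.6.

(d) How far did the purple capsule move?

2.1

From (7.1, 3.9) to (8.3, 5.6), the purple capsule covered √(1.2² + 1.7²) ≈ 2.1 units.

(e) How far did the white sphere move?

0.6

The white sphere was near (3.2, 6.9) before and (2.7, 7.3) after, so it travelled √(0.5² + 0.4²) ≈ 0.6 units.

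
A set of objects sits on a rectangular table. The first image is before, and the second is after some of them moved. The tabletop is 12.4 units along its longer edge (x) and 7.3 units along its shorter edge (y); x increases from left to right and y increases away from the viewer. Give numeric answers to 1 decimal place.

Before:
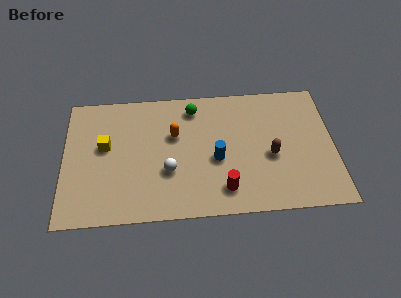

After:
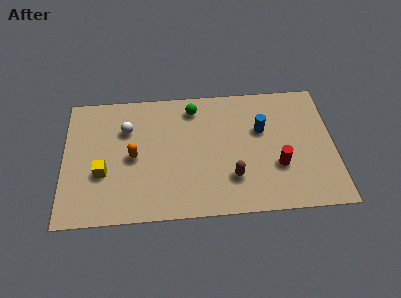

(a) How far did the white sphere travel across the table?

3.1

From (4.8, 2.6) to (2.9, 5.1), the white sphere covered √(1.9² + 2.5²) ≈ 3.1 units.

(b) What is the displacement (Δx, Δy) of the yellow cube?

(-0.1, -1.5)

The yellow cube was at about (1.9, 4.2) and moved to about (1.8, 2.7).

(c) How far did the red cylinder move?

2.7

The red cylinder moved from about (7.3, 1.4) to (9.8, 2.5), a distance of √(2.5² + 1.1²) ≈ 2.7.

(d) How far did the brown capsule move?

2.1

The brown capsule was near (9.5, 3.1) before and (7.7, 2.0) after, so it travelled √(1.8² + 1.1²) ≈ 2.1 units.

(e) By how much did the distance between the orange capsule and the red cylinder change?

+2.8

The distance was about 3.9 in the first image and 6.7 in the second, so they moved 2.8 units further apart.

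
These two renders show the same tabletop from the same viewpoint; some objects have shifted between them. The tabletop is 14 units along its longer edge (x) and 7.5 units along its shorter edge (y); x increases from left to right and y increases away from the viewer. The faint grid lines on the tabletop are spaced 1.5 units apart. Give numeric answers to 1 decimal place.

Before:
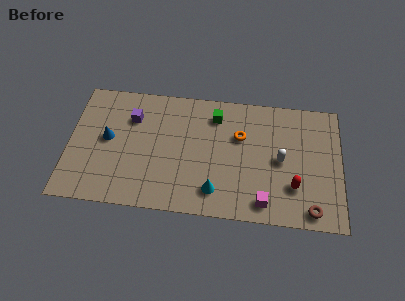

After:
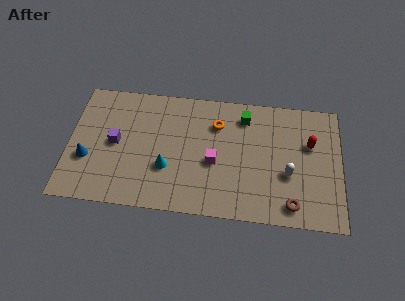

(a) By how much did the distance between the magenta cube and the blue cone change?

-2.1

They were about 8.6 units apart before and 6.5 after — 2.1 units closer together.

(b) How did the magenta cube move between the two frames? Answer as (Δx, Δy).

(-2.6, 2.1)

The magenta cube was at about (10.1, 1.1) and moved to about (7.5, 3.2).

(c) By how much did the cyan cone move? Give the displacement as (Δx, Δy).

(-2.5, 1.1)

The cyan cone started near (7.6, 1.5) and ended near (5.1, 2.6).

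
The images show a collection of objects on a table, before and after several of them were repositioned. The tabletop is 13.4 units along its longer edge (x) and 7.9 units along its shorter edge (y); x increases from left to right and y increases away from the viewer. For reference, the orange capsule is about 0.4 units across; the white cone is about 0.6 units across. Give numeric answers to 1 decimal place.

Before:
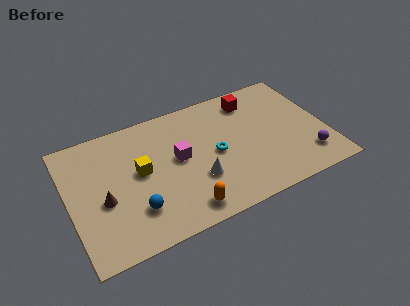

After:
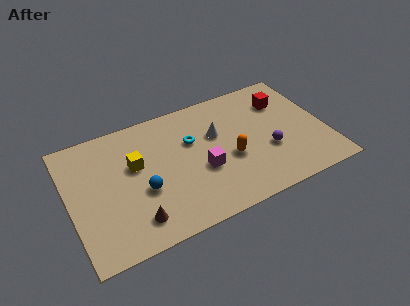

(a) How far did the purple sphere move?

2.2

From (12.2, 1.7) to (10.3, 2.9), the purple sphere covered √(1.9² + 1.2²) ≈ 2.2 units.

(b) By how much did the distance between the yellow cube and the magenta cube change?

+1.7

They were about 2.0 units apart before and 3.7 after — 1.7 units further apart.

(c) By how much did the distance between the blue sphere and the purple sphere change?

-2.4

They were about 9.0 units apart before and 6.6 after — 2.4 units closer together.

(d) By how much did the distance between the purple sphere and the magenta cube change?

-3.5

They were about 7.0 units apart before and 3.5 after — 3.5 units closer together.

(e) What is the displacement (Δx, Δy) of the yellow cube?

(-0.2, 0.5)

From the two frames, the yellow cube sits at roughly (3.7, 4.3) before and (3.5, 4.8) after.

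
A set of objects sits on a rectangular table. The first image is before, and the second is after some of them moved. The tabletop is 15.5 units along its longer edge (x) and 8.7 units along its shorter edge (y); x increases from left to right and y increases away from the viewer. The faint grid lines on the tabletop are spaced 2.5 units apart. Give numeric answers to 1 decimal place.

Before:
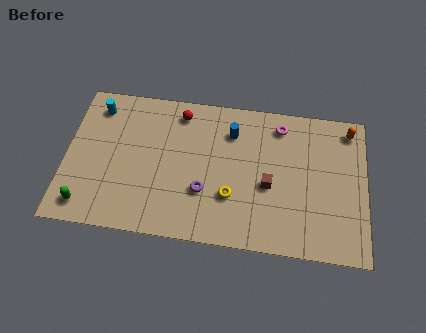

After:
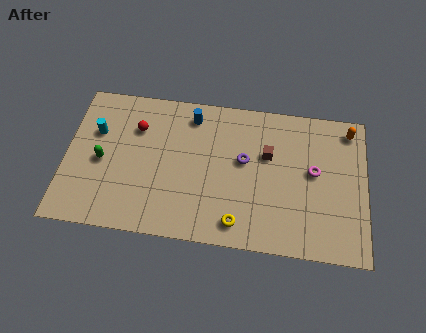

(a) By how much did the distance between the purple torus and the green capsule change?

+1.2

Before: roughly 6.2 units apart; after: 7.4. That's 1.2 units further apart.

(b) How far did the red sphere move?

2.5

The red sphere moved from about (5.8, 7.4) to (3.6, 6.2), a distance of √(2.2² + 1.2²) ≈ 2.5.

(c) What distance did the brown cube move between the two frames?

1.8

The brown cube was near (10.5, 3.7) before and (10.4, 5.5) after, so it travelled √(0.1² + 1.8²) ≈ 1.8 units.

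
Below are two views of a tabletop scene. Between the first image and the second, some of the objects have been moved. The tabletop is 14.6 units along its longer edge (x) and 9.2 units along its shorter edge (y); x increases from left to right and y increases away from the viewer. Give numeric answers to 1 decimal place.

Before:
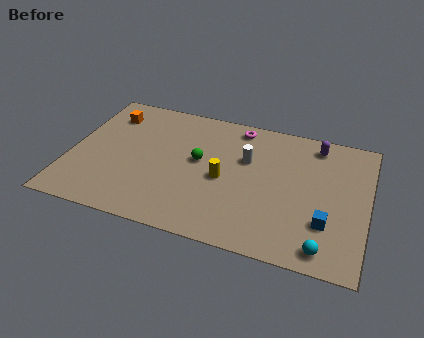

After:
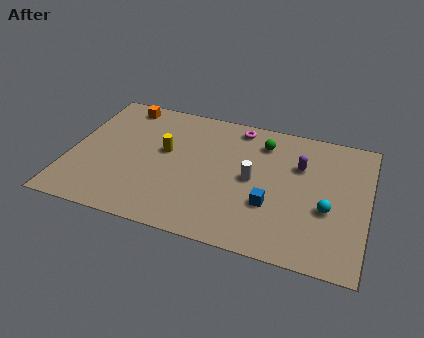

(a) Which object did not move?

the magenta torus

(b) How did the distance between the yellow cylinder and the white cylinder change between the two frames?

+2.5

Before: roughly 2.0 units apart; after: 4.5. That's 2.5 units further apart.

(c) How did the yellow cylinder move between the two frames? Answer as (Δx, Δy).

(-3.0, 1.1)

From the two frames, the yellow cylinder sits at roughly (7.6, 4.2) before and (4.6, 5.3) after.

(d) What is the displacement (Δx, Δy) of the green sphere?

(3.0, 2.2)

The green sphere was at about (6.3, 5.1) and moved to about (9.3, 7.3).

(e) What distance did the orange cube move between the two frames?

1.1

The orange cube was near (1.6, 7.2) before and (2.2, 8.1) after, so it travelled √(0.6² + 0.9²) ≈ 1.1 units.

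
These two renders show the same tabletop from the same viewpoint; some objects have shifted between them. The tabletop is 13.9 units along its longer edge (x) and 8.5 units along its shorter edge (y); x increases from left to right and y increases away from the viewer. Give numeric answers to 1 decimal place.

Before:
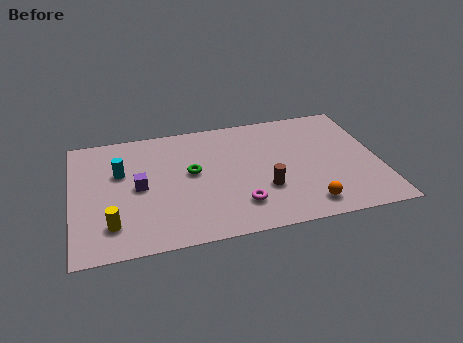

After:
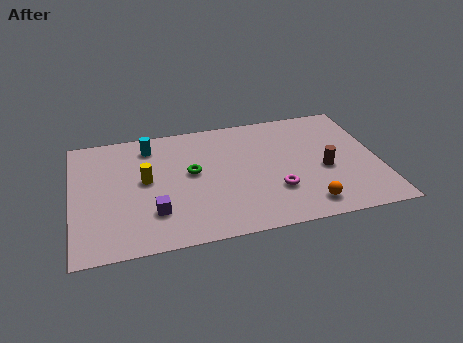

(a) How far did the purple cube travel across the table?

2.0

From (3.0, 4.2) to (3.6, 2.3), the purple cube covered √(0.6² + 1.9²) ≈ 2.0 units.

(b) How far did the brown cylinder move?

2.9

The brown cylinder moved from about (8.6, 2.8) to (11.4, 3.6), a distance of √(2.8² + 0.8²) ≈ 2.9.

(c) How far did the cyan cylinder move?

2.1

From (2.2, 5.4) to (3.6, 7.0), the cyan cylinder covered √(1.4² + 1.6²) ≈ 2.1 units.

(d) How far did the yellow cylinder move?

3.1

From (1.7, 1.9) to (3.3, 4.6), the yellow cylinder covered √(1.6² + 2.7²) ≈ 3.1 units.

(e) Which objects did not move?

the orange sphere and the green torus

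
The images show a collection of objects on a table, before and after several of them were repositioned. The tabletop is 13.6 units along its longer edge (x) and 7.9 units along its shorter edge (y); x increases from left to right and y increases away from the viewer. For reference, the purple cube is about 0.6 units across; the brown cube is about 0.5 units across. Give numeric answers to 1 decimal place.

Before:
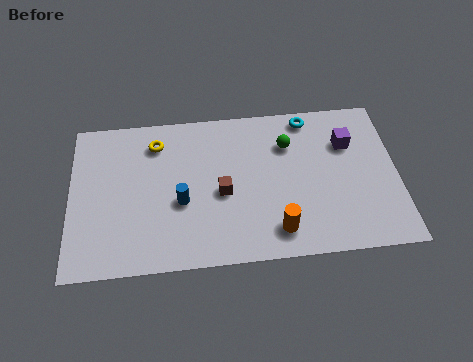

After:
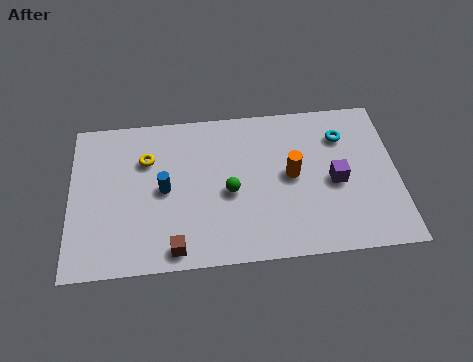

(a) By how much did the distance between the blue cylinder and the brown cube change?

+1.3

The distance was about 1.7 in the first image and 3.0 in the second, so they moved 1.3 units further apart.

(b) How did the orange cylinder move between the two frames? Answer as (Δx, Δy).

(0.7, 2.7)

The orange cylinder started near (8.5, 1.4) and ended near (9.2, 4.1).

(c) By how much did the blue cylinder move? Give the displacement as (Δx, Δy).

(-0.7, 0.7)

The blue cylinder was at about (4.6, 3.2) and moved to about (3.9, 3.9).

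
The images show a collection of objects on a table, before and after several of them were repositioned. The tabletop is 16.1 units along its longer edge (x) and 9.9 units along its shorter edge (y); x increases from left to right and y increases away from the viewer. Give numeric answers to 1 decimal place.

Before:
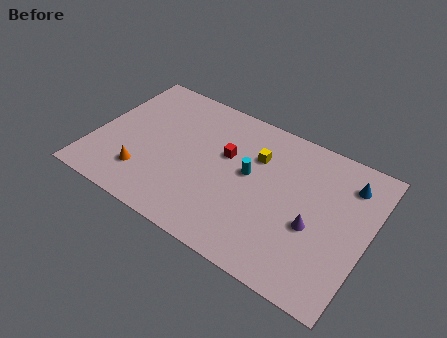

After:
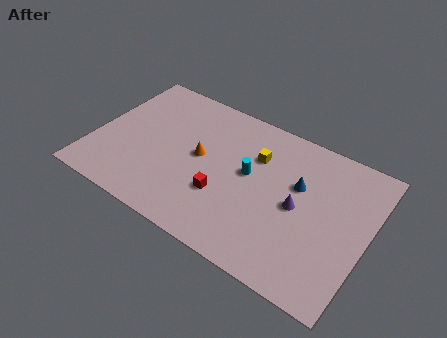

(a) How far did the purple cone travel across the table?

1.3

From (13.1, 4.0) to (12.1, 4.8), the purple cone covered √(1.0² + 0.8²) ≈ 1.3 units.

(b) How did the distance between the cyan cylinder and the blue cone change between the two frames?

-3.1

The distance was about 6.0 in the first image and 2.9 in the second, so they moved 3.1 units closer together.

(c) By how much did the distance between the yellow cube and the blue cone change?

-2.7

The distance was about 5.4 in the first image and 2.7 in the second, so they moved 2.7 units closer together.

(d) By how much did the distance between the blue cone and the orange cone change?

-6.7

Before: roughly 12.5 units apart; after: 5.8. That's 6.7 units closer together.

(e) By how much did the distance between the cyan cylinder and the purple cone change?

-1.2

They were about 4.3 units apart before and 3.1 after — 1.2 units closer together.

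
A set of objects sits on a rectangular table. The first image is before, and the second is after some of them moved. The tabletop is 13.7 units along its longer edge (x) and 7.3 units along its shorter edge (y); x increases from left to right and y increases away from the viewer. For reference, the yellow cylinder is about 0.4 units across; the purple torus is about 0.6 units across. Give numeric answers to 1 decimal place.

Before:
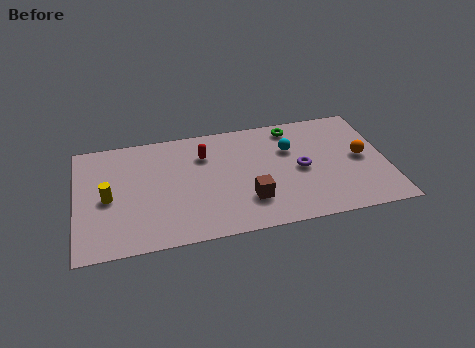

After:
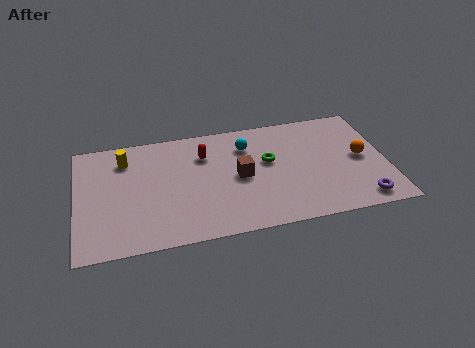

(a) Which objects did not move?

the orange sphere and the red capsule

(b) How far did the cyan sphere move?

2.0

The cyan sphere was near (9.5, 4.9) before and (7.6, 5.5) after, so it travelled √(1.9² + 0.6²) ≈ 2.0 units.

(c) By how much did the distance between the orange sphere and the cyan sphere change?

+2.0

Before: roughly 3.3 units apart; after: 5.3. That's 2.0 units further apart.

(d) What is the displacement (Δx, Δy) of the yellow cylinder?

(0.8, 2.3)

From the two frames, the yellow cylinder sits at roughly (1.4, 3.4) before and (2.2, 5.7) after.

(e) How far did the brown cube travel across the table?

1.6

The brown cube moved from about (7.5, 2.0) to (7.2, 3.6), a distance of √(0.3² + 1.6²) ≈ 1.6.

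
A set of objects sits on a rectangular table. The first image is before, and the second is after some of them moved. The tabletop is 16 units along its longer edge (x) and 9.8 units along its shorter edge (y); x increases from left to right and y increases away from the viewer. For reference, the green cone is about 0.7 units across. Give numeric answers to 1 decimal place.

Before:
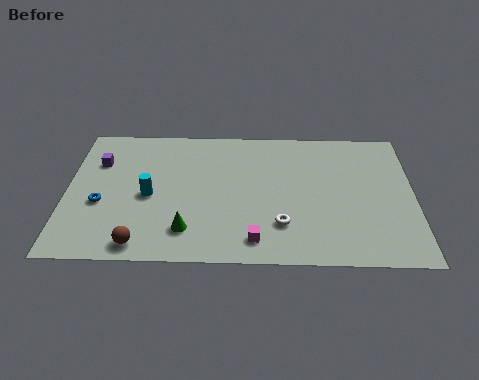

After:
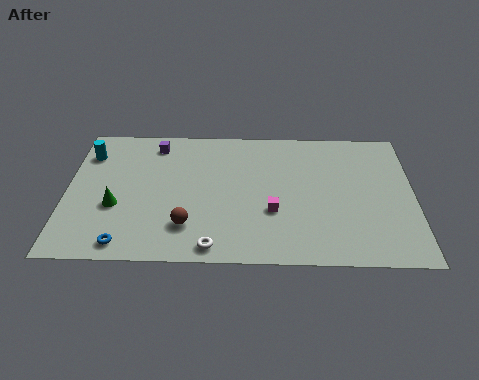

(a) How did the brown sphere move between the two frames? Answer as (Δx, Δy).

(2.1, 1.3)

The brown sphere started near (3.5, 1.1) and ended near (5.6, 2.4).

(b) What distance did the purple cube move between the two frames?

3.0

The purple cube was near (1.4, 6.9) before and (4.0, 8.3) after, so it travelled √(2.6² + 1.4²) ≈ 3.0 units.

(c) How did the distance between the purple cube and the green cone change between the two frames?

-1.5

The distance was about 6.4 in the first image and 4.9 in the second, so they moved 1.5 units closer together.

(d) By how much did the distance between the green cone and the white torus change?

+0.9

The distance was about 4.3 in the first image and 5.2 in the second, so they moved 0.9 units further apart.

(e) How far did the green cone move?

3.7

From (5.6, 2.1) to (2.3, 3.7), the green cone covered √(3.3² + 1.6²) ≈ 3.7 units.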